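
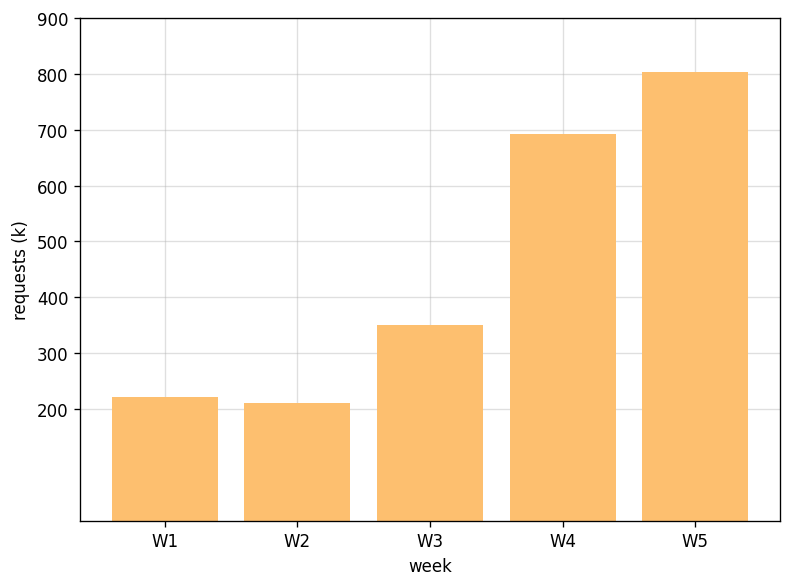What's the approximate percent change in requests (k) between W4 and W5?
≈ +14.3%

W4 ≈ 700, W5 ≈ 800; (800 − 700) / 700 ≈ +14.3%.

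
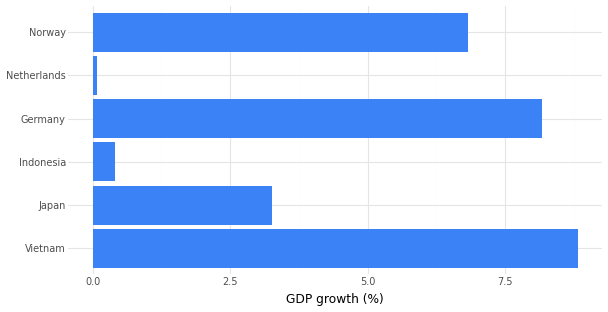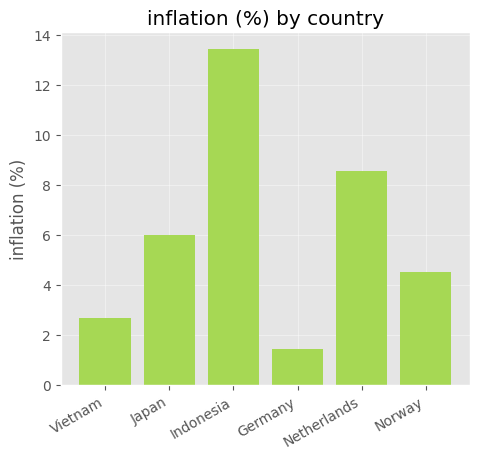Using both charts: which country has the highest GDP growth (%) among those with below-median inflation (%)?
Vietnam

Chart 2 median inflation (%) ≈ 6; below-median countries: Vietnam, Germany, Norway. Among those, Vietnam has the highest GDP growth (%) (≈ 9).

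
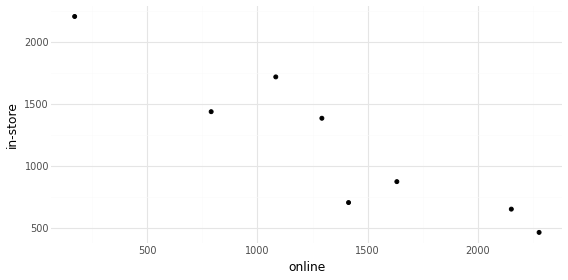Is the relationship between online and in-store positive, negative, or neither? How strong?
Points are negatively correlated; strong (|r| ≈ 0.9).

negative, strong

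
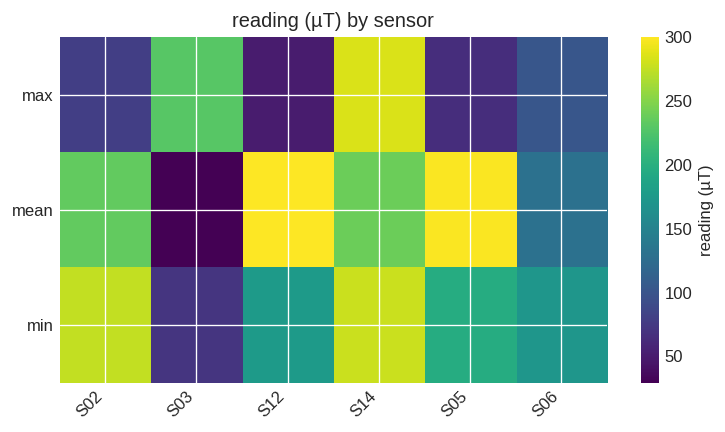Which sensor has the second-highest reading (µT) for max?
S03

Top 3 for max: S14 ≈ 275, S03 ≈ 225, S06 ≈ 100.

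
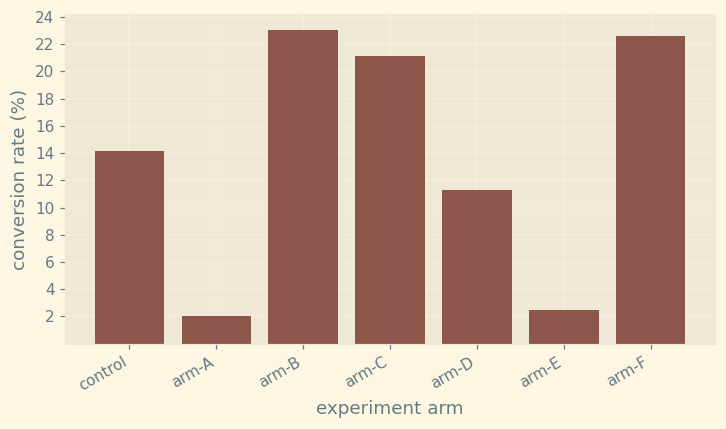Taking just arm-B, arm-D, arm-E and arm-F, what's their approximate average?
(24 + 12 + 2 + 22) / 4 ≈ 15.

≈ 15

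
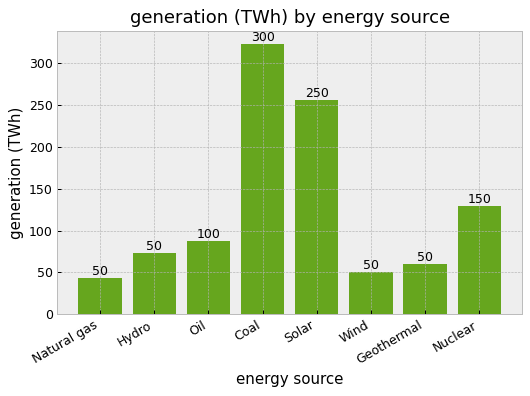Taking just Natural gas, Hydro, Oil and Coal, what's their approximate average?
≈ 125

(50 + 50 + 100 + 300) / 4 ≈ 125.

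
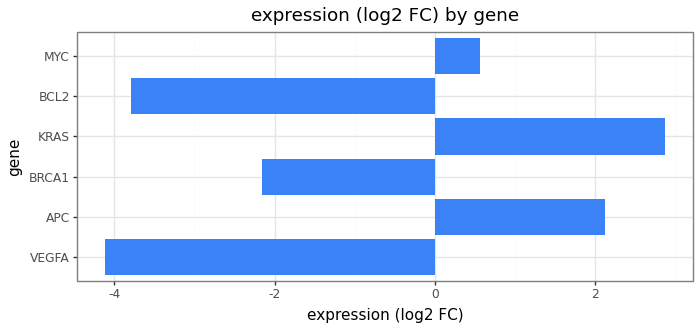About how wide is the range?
≈ 7

Max KRAS ≈ 3, min VEGFA ≈ -4; range ≈ 7.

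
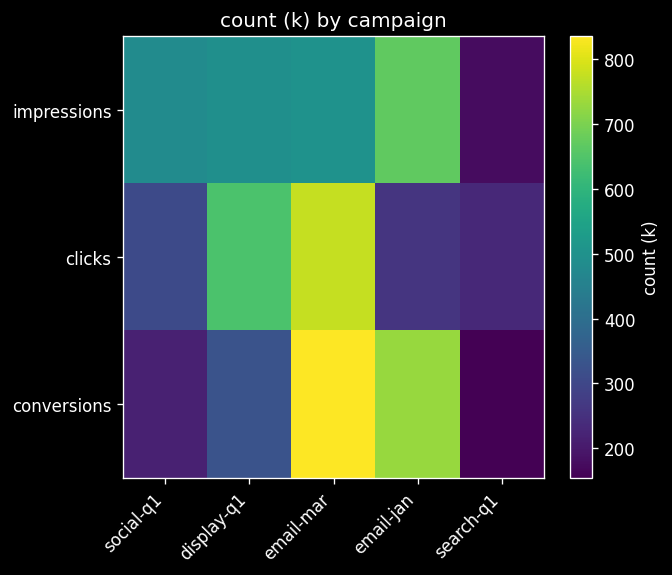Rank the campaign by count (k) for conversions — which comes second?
email-jan

Top 3 for conversions: email-mar ≈ 800, email-jan ≈ 700, display-q1 ≈ 300.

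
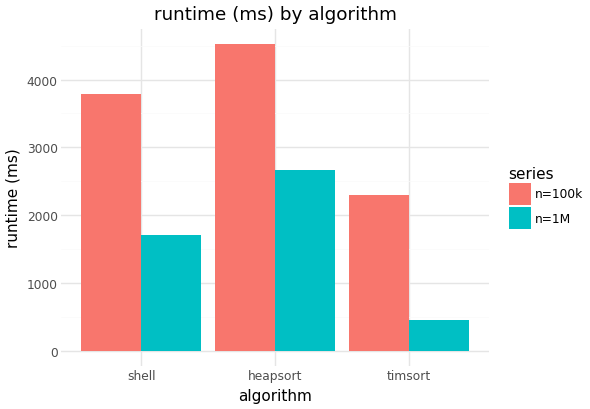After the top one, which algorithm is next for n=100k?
Top 3 for n=100k: heapsort ≈ 4500, shell ≈ 4000, timsort ≈ 2500.

shell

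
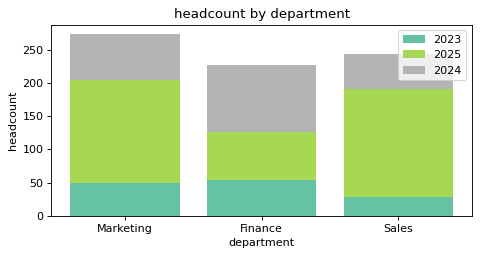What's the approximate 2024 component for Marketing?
2024 top ≈ 275, bottom ≈ 200; segment ≈ 75.

≈ 75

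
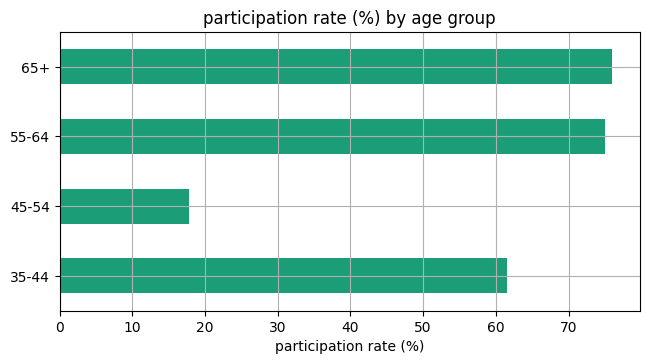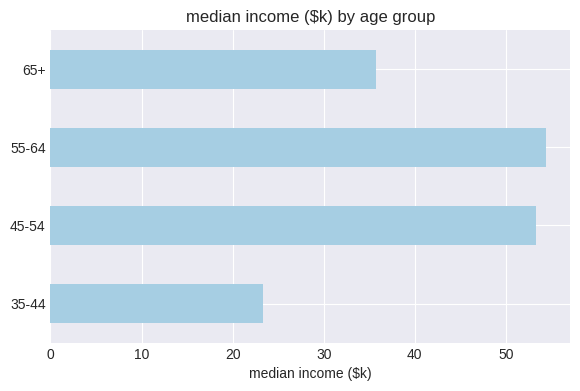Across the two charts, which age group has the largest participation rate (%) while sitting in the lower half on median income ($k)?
65+

Chart 2 median median income ($k) ≈ 45; below-median age groups: 35-44, 65+. Among those, 65+ has the highest participation rate (%) (≈ 80).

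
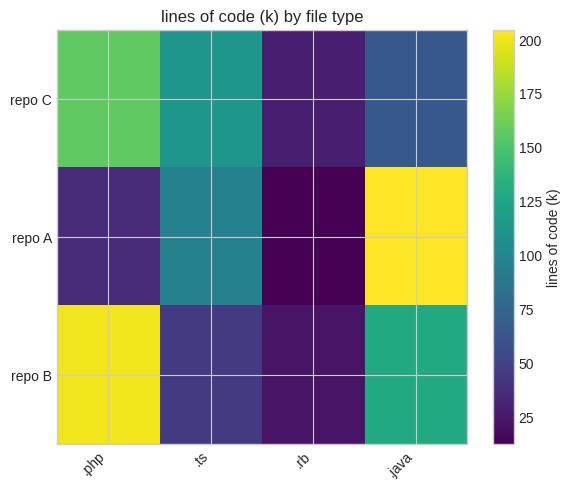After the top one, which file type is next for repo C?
Top 3 for repo C: .php ≈ 160, .ts ≈ 120, .java ≈ 60.

.ts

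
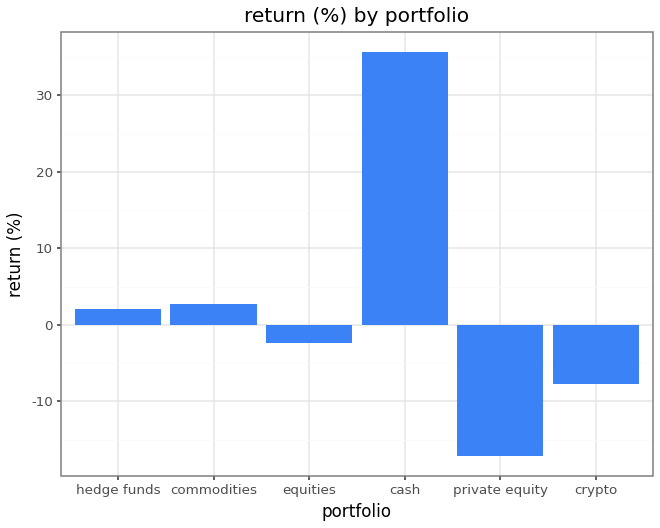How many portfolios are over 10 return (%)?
1

Above 10: cash.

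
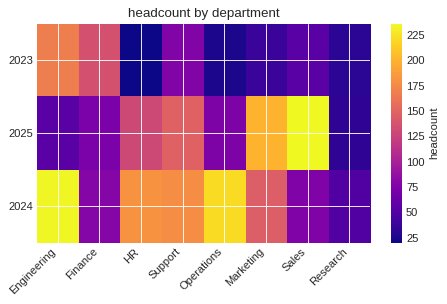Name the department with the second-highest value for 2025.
Marketing

Top 3 for 2025: Sales ≈ 240, Marketing ≈ 200, Support ≈ 140.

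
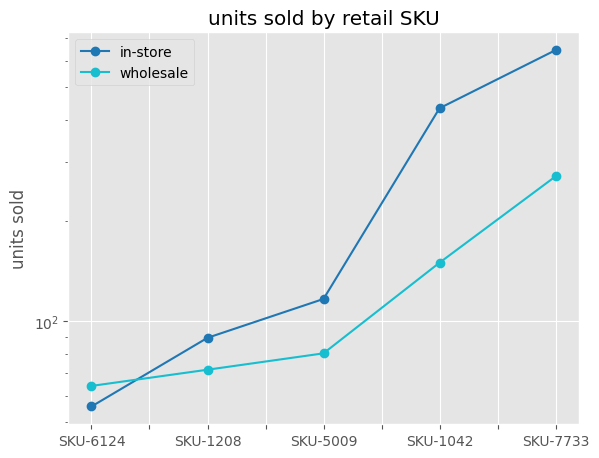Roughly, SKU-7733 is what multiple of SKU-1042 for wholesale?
≈ 1.67×

SKU-7733 ≈ 250, SKU-1042 ≈ 150; 250/150 ≈ 1.67.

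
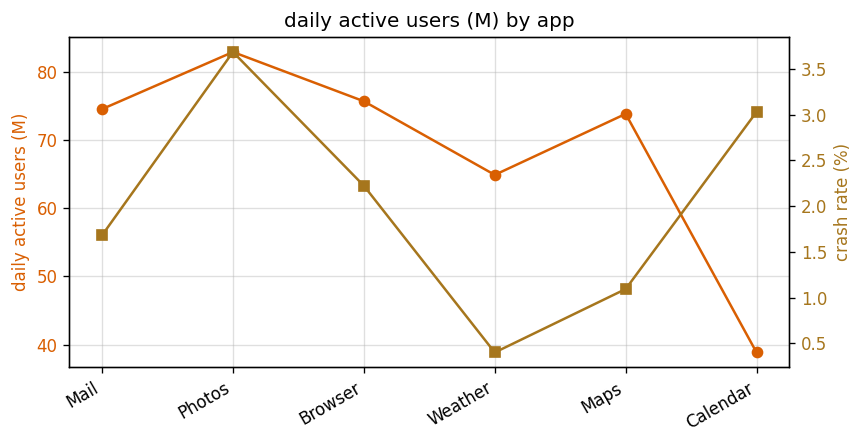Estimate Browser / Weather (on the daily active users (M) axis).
≈ 1.15×

Browser ≈ 75, Weather ≈ 65; 75/65 ≈ 1.15.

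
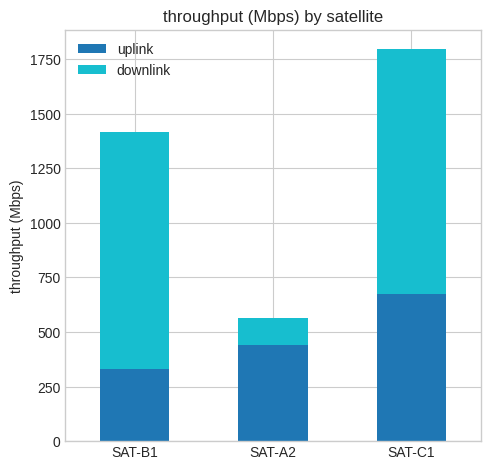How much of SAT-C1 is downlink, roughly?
downlink top ≈ 1800, bottom ≈ 600; segment ≈ 1200.

≈ 1200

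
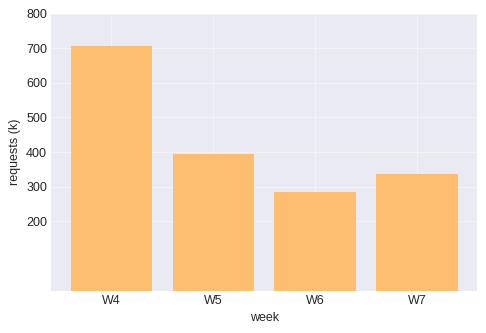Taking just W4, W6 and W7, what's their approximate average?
≈ 433

(700 + 300 + 300) / 3 ≈ 433.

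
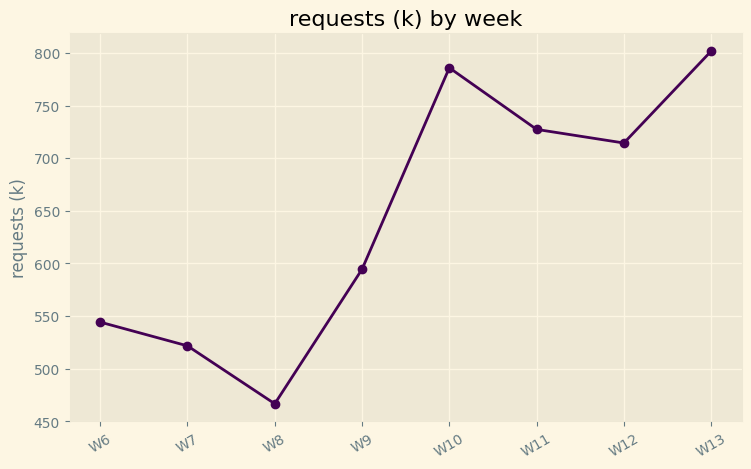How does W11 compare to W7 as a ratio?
W11 ≈ 750, W7 ≈ 500; 750/500 ≈ 1.5.

≈ 1.5×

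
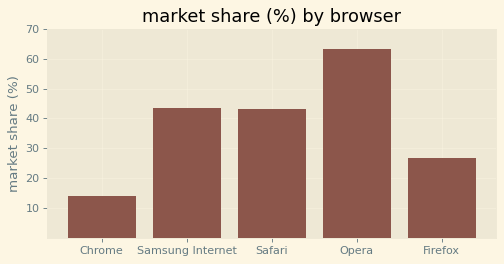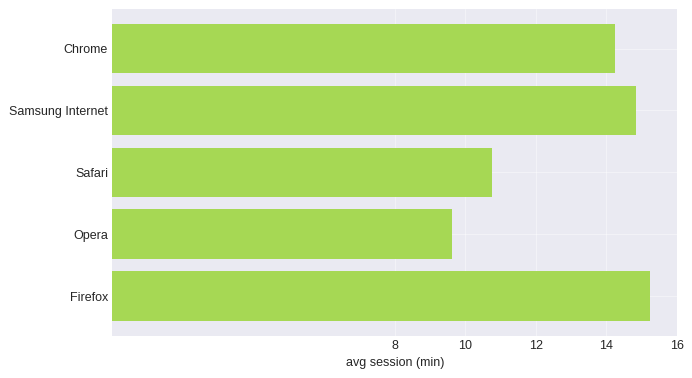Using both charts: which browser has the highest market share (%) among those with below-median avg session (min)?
Opera

Chart 2 median avg session (min) ≈ 14; below-median browsers: Safari, Opera. Among those, Opera has the highest market share (%) (≈ 60).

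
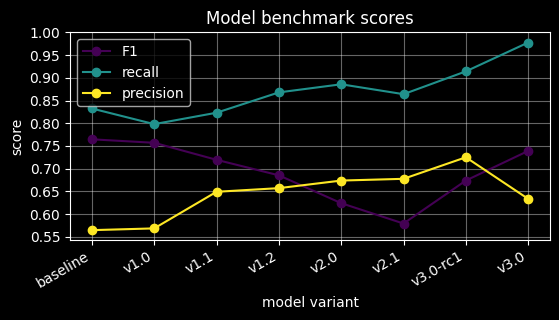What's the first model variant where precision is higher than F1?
v2.0

v1.2: precision ≈ 0.65 vs F1 ≈ 0.70 (not yet); v2.0: precision ≈ 0.65 vs F1 ≈ 0.60 (first crossover).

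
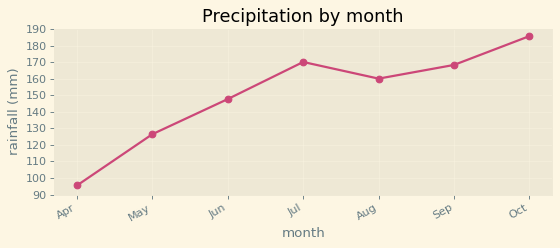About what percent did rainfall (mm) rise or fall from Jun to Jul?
≈ +13.3%

Jun ≈ 150, Jul ≈ 170; (170 − 150) / 150 ≈ +13.3%.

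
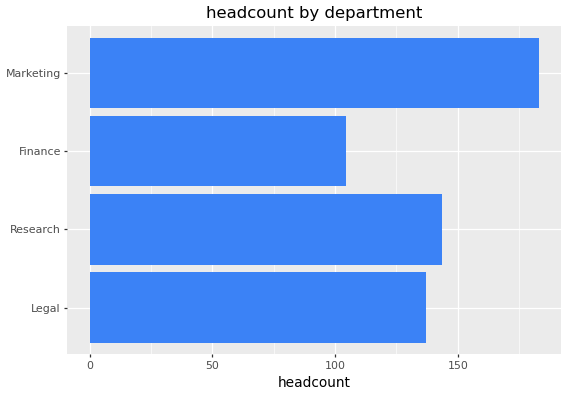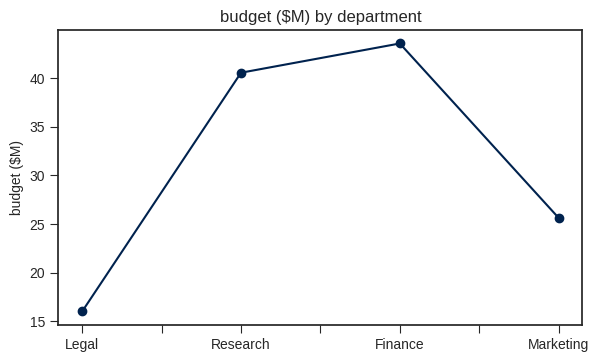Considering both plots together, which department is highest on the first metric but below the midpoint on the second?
Chart 2 median budget ($M) ≈ 35; below-median departments: Legal, Marketing. Among those, Marketing has the highest headcount (≈ 180).

Marketing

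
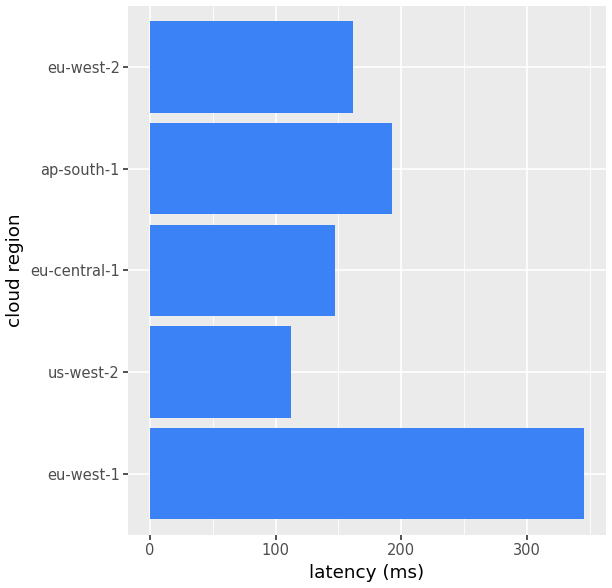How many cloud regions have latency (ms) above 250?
Above 250: eu-west-1.

1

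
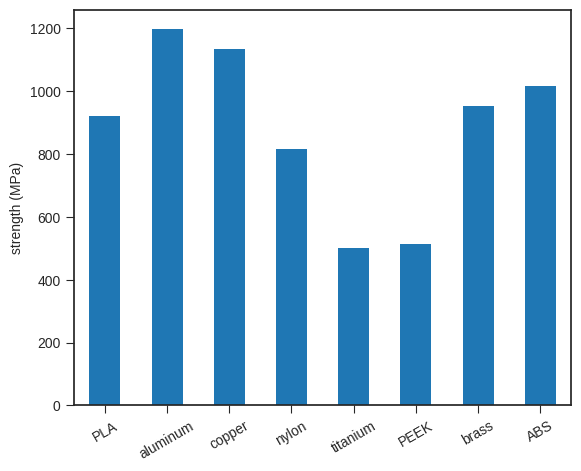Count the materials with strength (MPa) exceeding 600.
Above 600: PLA, aluminum, copper, nylon, brass, ABS.

6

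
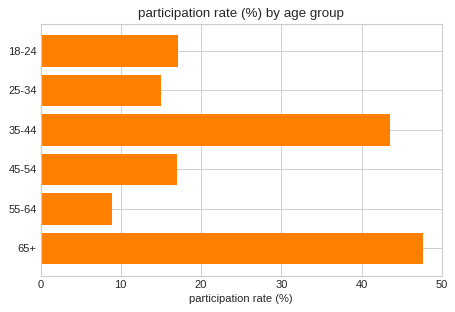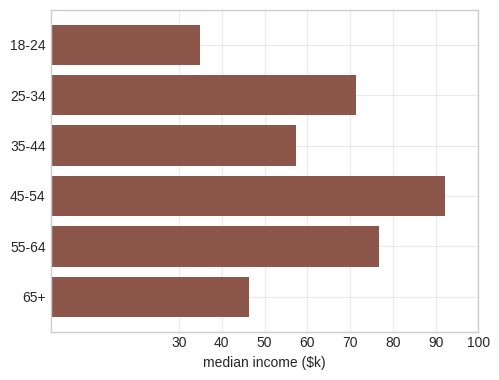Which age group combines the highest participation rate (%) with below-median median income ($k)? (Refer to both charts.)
Chart 2 median median income ($k) ≈ 60; below-median age groups: 18-24, 35-44, 65+. Among those, 65+ has the highest participation rate (%) (≈ 50).

65+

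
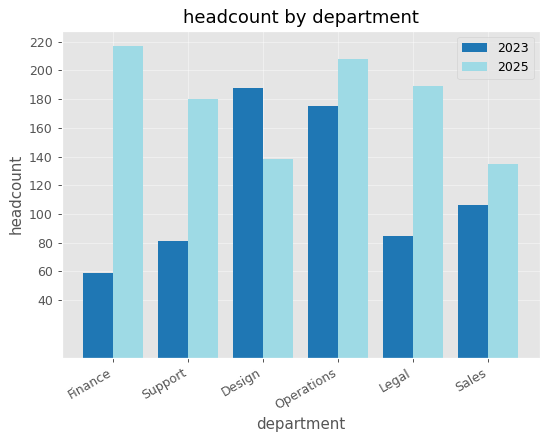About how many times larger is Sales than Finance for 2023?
Sales ≈ 100, Finance ≈ 60; 100/60 ≈ 1.67.

≈ 1.67×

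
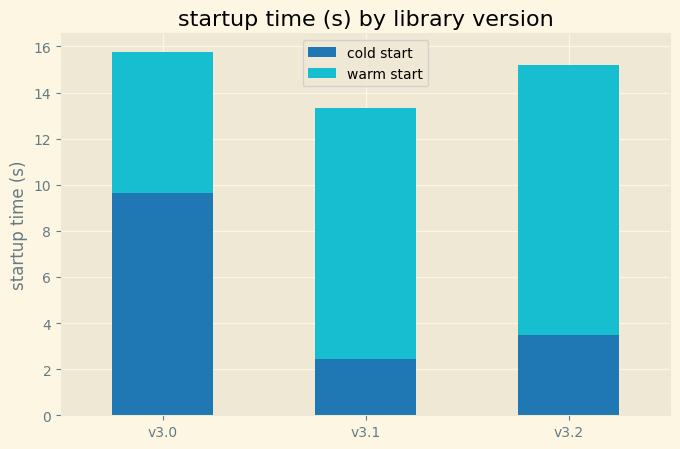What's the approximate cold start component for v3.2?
cold start top ≈ 4, bottom ≈ 0; segment ≈ 4.

≈ 4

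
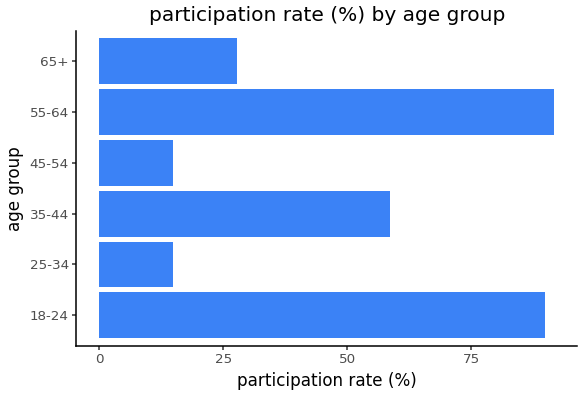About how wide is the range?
Max 55-64 ≈ 90, min 45-54 ≈ 10; range ≈ 80.

≈ 80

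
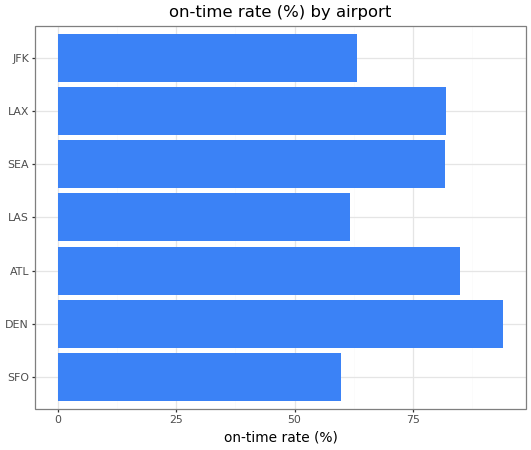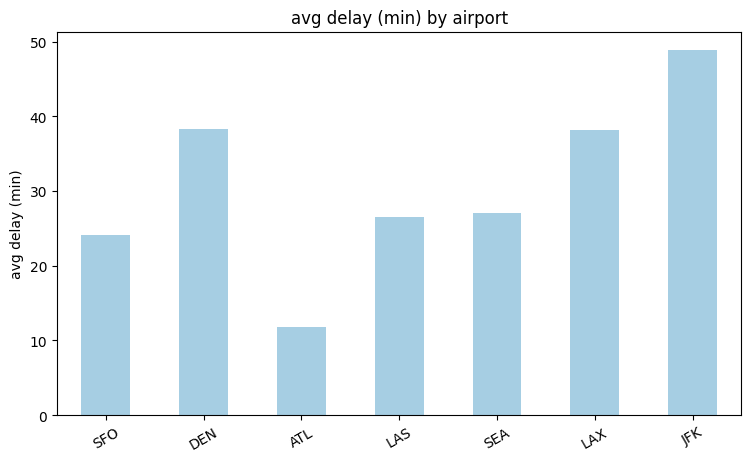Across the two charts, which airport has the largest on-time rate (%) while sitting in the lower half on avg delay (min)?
ATL

Chart 2 median avg delay (min) ≈ 25; below-median airports: SFO, ATL, LAS. Among those, ATL has the highest on-time rate (%) (≈ 80).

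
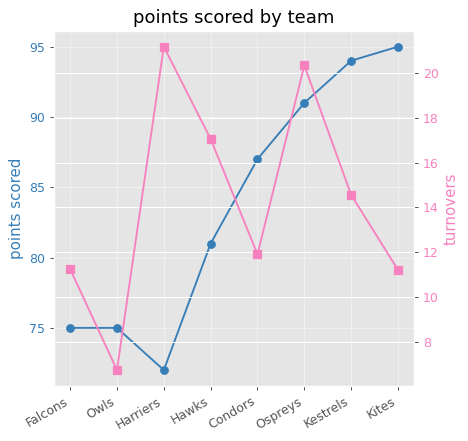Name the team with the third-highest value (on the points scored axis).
Top 4 (on the points scored axis): Kites ≈ 96, Kestrels ≈ 94, Ospreys ≈ 92, Condors ≈ 88.

Ospreys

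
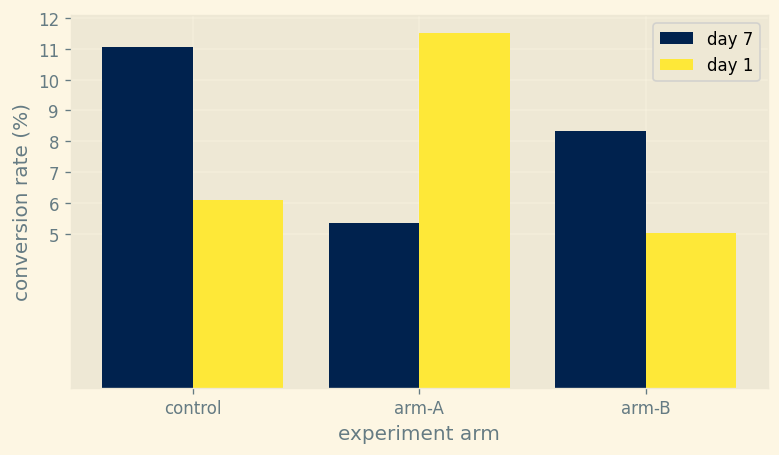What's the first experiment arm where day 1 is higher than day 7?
arm-A

control: day 1 ≈ 6 vs day 7 ≈ 11 (not yet); arm-A: day 1 ≈ 12 vs day 7 ≈ 5 (first crossover).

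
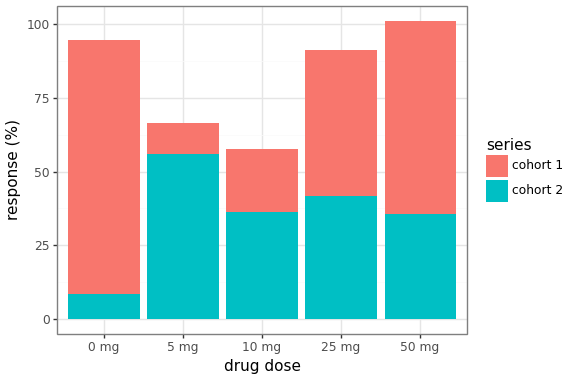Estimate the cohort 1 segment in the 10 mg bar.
≈ 20

cohort 1 top ≈ 60, bottom ≈ 40; segment ≈ 20.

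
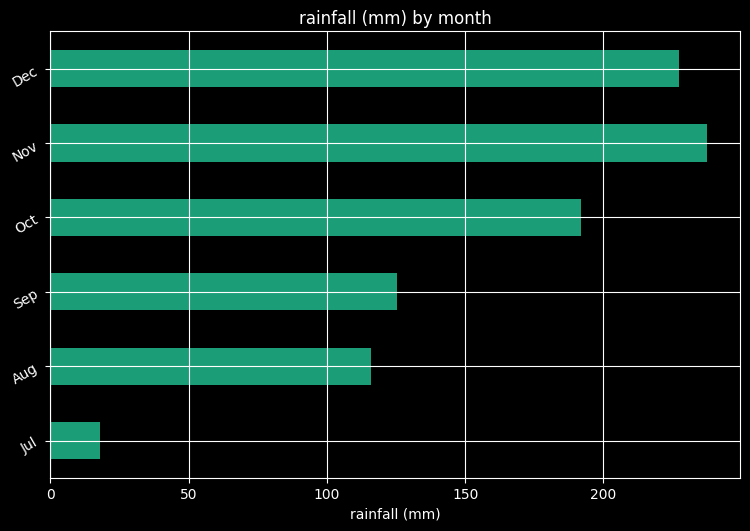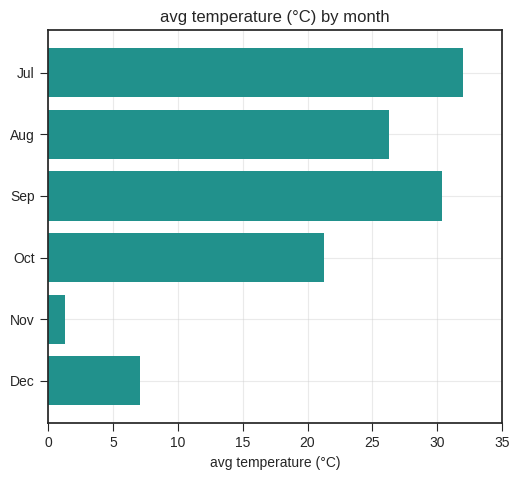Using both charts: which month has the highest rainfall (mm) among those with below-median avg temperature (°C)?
Chart 2 median avg temperature (°C) ≈ 25; below-median months: Oct, Nov, Dec. Among those, Nov has the highest rainfall (mm) (≈ 250).

Nov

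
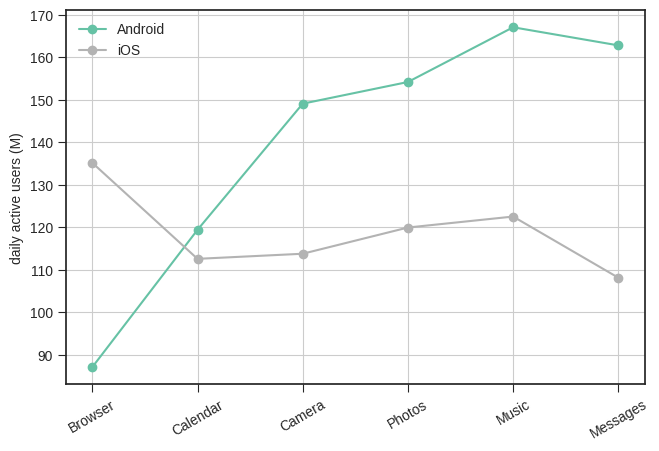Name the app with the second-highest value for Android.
Top 3 for Android: Music ≈ 170, Messages ≈ 160, Photos ≈ 150.

Messages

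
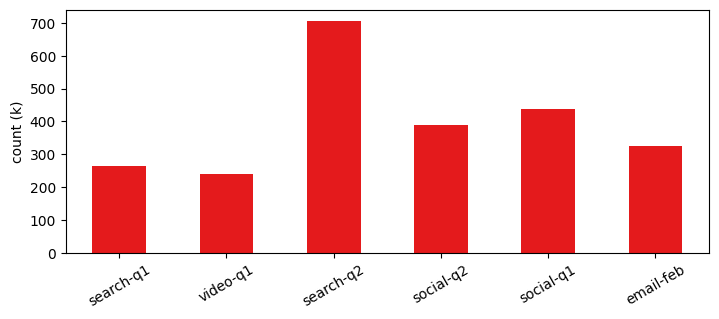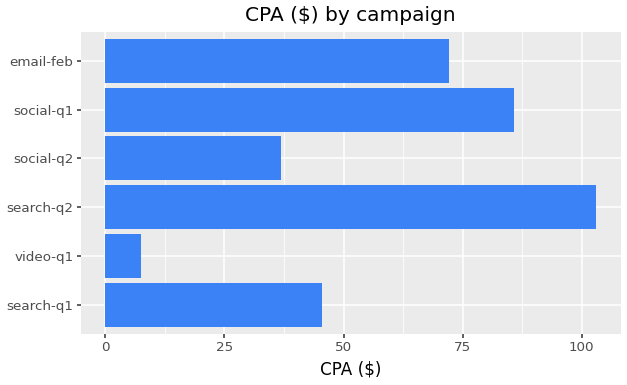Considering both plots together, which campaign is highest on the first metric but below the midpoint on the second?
social-q2

Chart 2 median CPA ($) ≈ 60; below-median campaigns: search-q1, video-q1, social-q2. Among those, social-q2 has the highest count (k) (≈ 400).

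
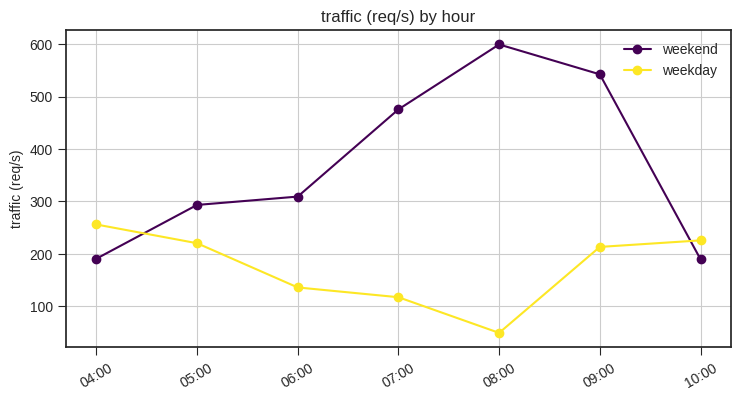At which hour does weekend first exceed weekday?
05:00

04:00: weekend ≈ 200 vs weekday ≈ 250 (not yet); 05:00: weekend ≈ 300 vs weekday ≈ 200 (first crossover).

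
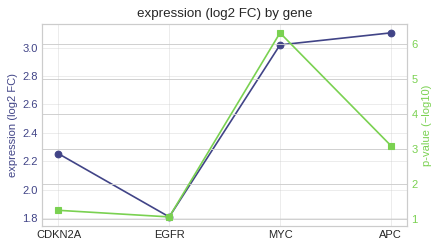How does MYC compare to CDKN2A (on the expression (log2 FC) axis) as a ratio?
≈ 1.36×

MYC ≈ 3.0, CDKN2A ≈ 2.2; 3.0/2.2 ≈ 1.36.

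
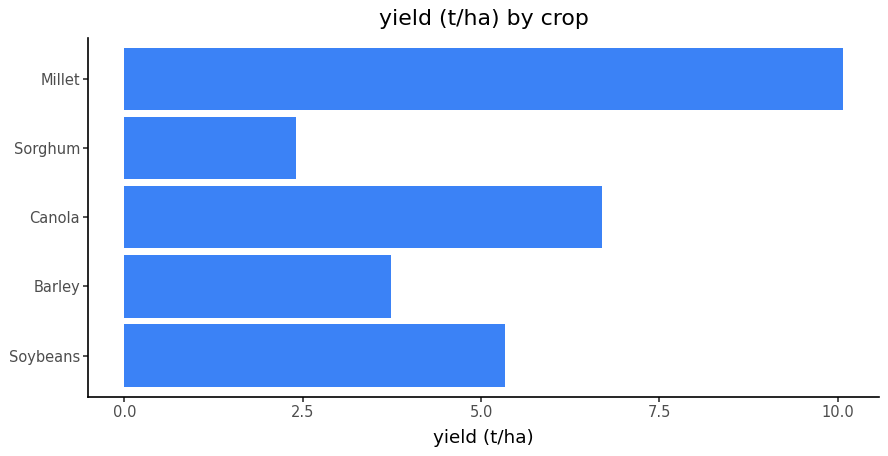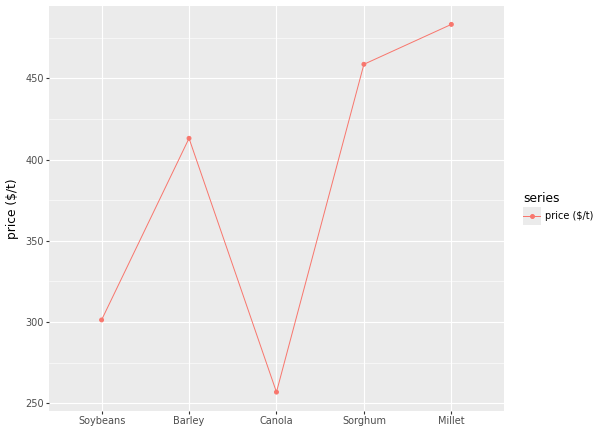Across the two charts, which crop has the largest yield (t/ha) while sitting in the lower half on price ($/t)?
Canola

Chart 2 median price ($/t) ≈ 400; below-median crops: Soybeans, Canola. Among those, Canola has the highest yield (t/ha) (≈ 7).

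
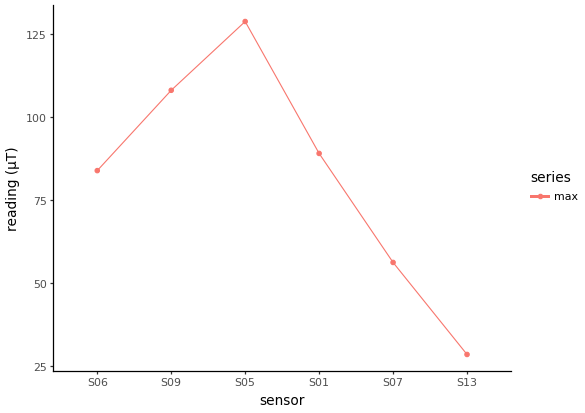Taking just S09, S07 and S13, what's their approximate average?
≈ 67

(110 + 60 + 30) / 3 ≈ 67.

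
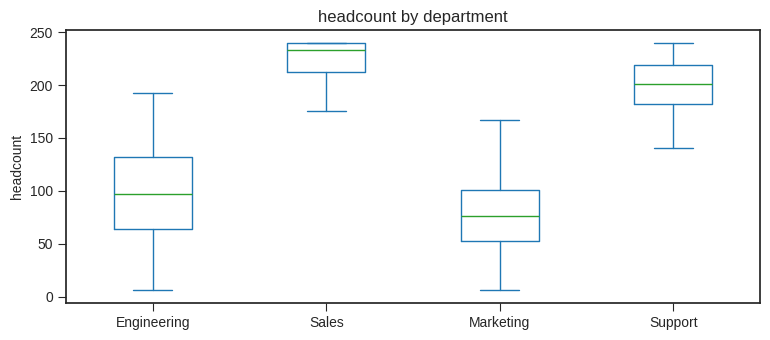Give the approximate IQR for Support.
Q3 ≈ 220, Q1 ≈ 180; IQR ≈ 40.

≈ 40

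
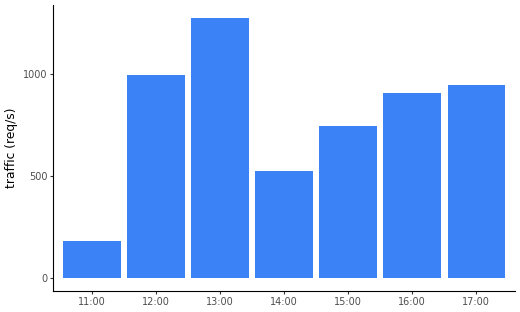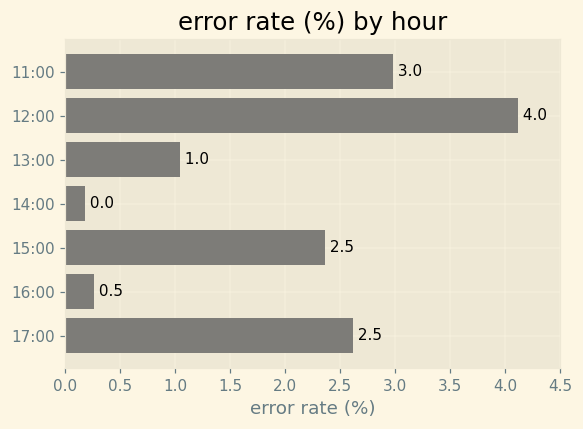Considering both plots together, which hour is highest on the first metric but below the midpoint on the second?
Chart 2 median error rate (%) ≈ 2.5; below-median hours: 13:00, 14:00, 16:00. Among those, 13:00 has the highest traffic (req/s) (≈ 1200).

13:00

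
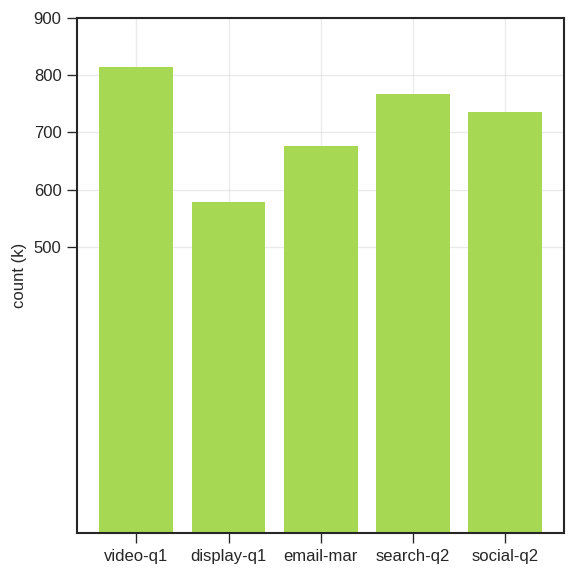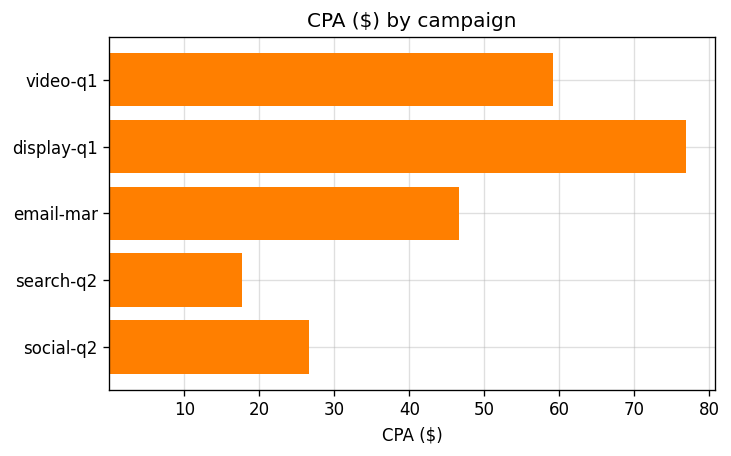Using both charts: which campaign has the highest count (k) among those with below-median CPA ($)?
search-q2

Chart 2 median CPA ($) ≈ 50; below-median campaigns: search-q2, social-q2. Among those, search-q2 has the highest count (k) (≈ 800).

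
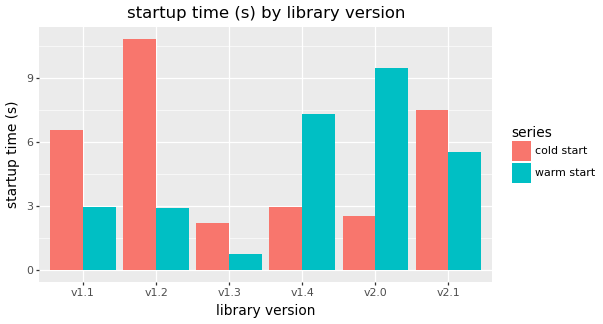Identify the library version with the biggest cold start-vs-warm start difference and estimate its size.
v1.2, ≈ 8 s

v1.2: cold start ≈ 11, warm start ≈ 3 → gap ≈ 8. Next-largest (v2.0) is only ≈ 6.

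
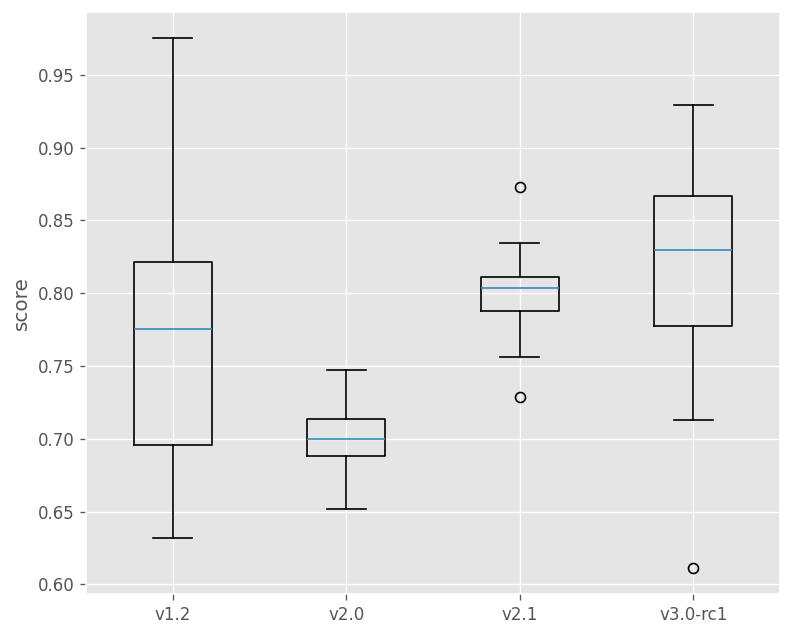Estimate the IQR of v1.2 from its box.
Q3 ≈ 0.82, Q1 ≈ 0.70; IQR ≈ 0.12.

≈ 0.12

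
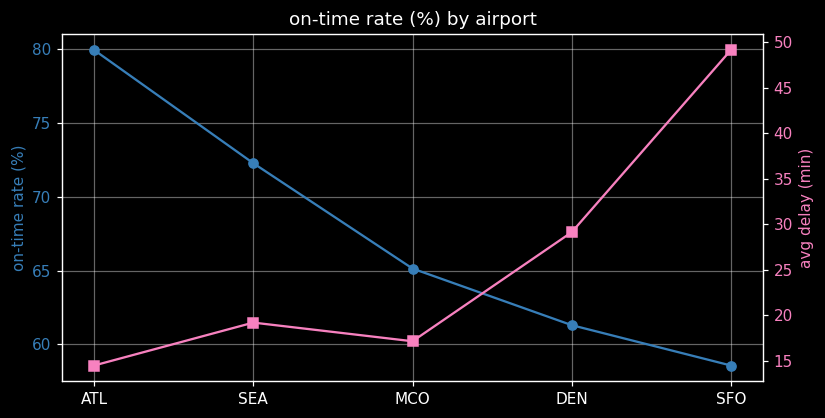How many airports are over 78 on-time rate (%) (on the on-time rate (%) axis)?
1

Above 78: ATL.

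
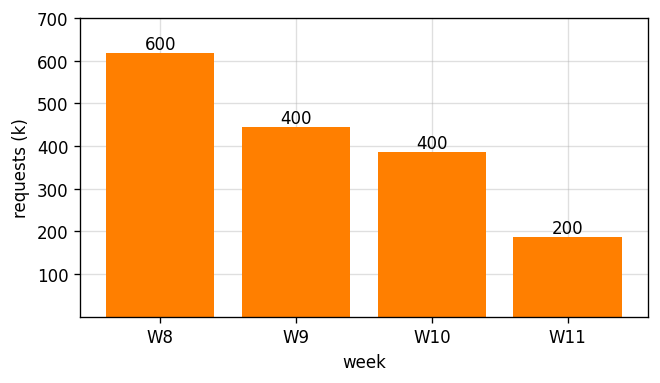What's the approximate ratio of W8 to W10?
≈ 1.5×

W8 ≈ 600, W10 ≈ 400; 600/400 ≈ 1.5.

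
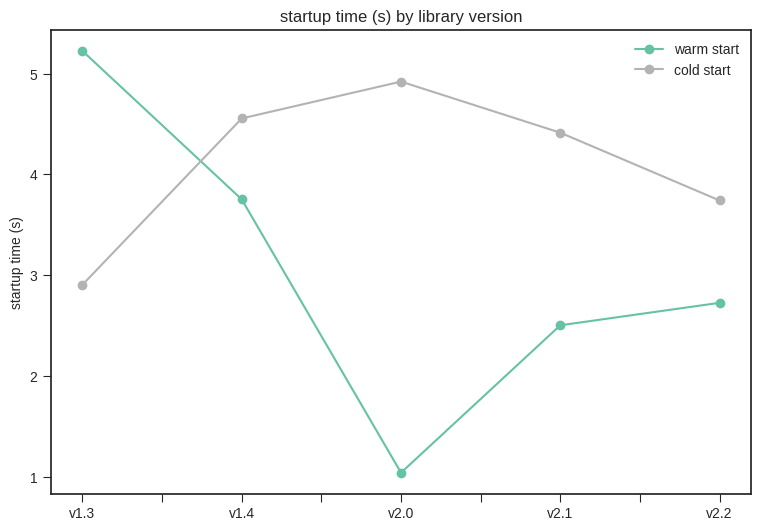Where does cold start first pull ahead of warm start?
v1.3: cold start ≈ 3.0 vs warm start ≈ 5.0 (not yet); v1.4: cold start ≈ 4.5 vs warm start ≈ 4.0 (first crossover).

v1.4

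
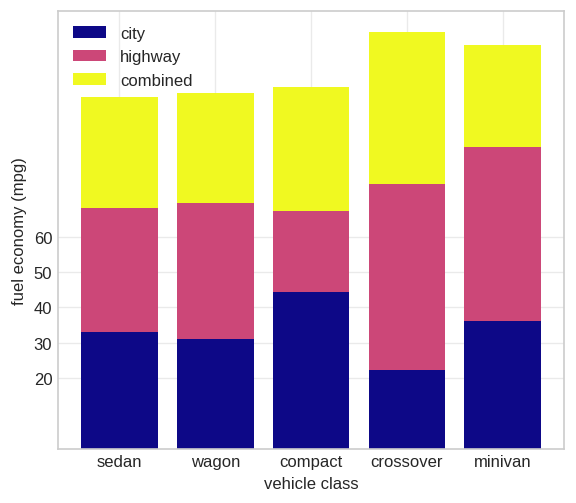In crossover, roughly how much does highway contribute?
≈ 60

highway top ≈ 80, bottom ≈ 20; segment ≈ 60.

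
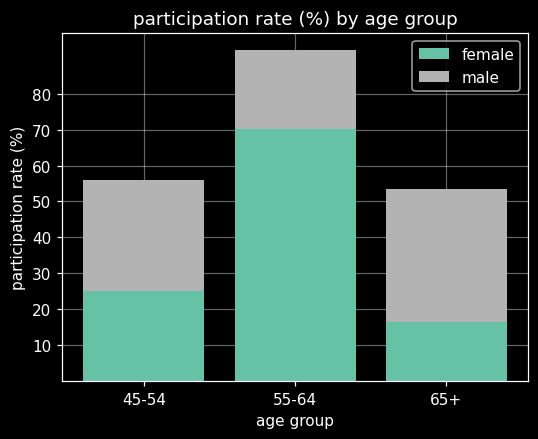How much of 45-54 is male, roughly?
male top ≈ 60, bottom ≈ 30; segment ≈ 30.

≈ 30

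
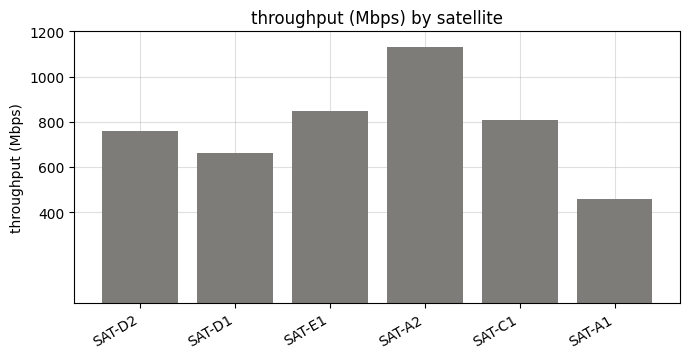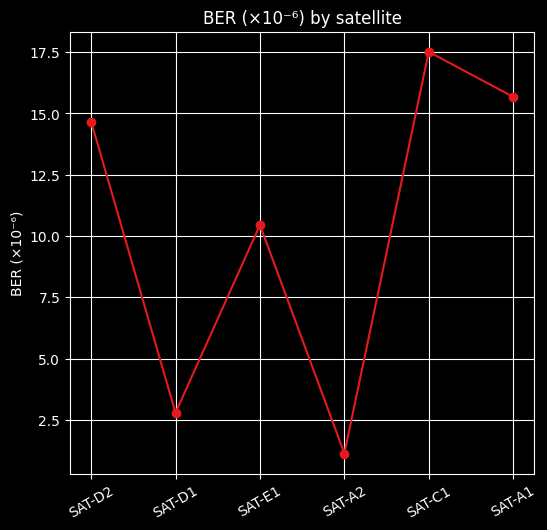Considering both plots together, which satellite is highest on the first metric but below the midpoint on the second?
SAT-A2

Chart 2 median BER (×10⁻⁶) ≈ 12; below-median satellites: SAT-D1, SAT-E1, SAT-A2. Among those, SAT-A2 has the highest throughput (Mbps) (≈ 1200).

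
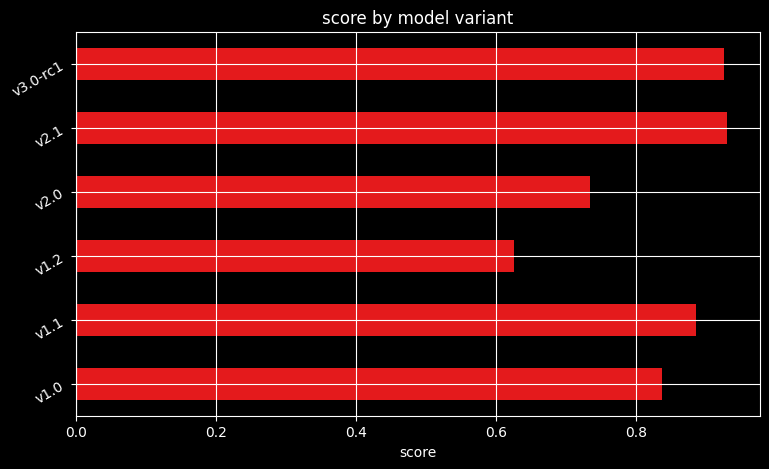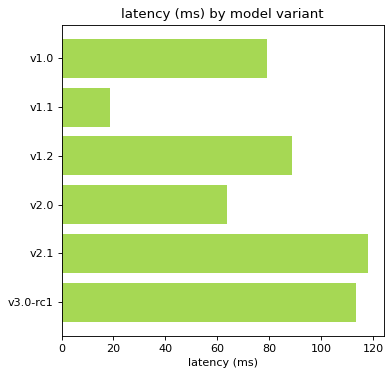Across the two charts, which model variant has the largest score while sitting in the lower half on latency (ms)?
v1.1

Chart 2 median latency (ms) ≈ 80; below-median model variants: v1.0, v1.1, v2.0. Among those, v1.1 has the highest score (≈ 0.9).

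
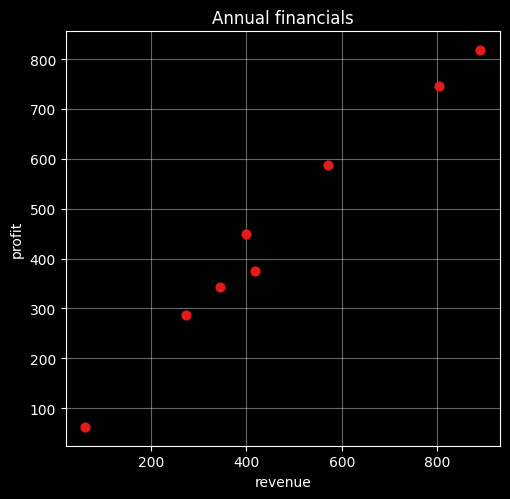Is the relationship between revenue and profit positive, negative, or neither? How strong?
Points are positively correlated; strong (|r| ≈ 1.0).

positive, strong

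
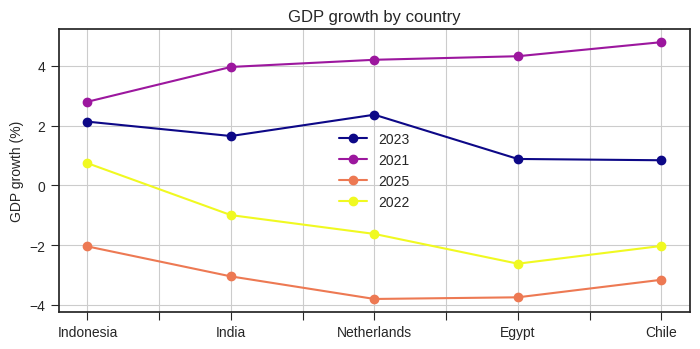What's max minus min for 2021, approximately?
≈ 2

Max Chile ≈ 5, min Indonesia ≈ 3; range ≈ 2.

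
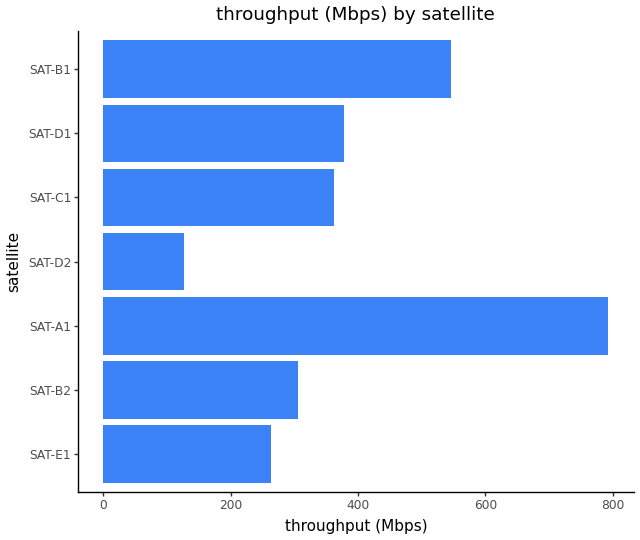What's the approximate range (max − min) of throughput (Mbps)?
≈ 700

Max SAT-A1 ≈ 800, min SAT-D2 ≈ 100; range ≈ 700.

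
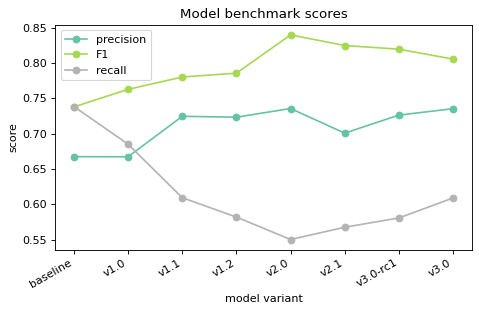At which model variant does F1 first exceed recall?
v1.0

baseline: F1 ≈ 0.75 vs recall ≈ 0.75 (not yet); v1.0: F1 ≈ 0.75 vs recall ≈ 0.70 (first crossover).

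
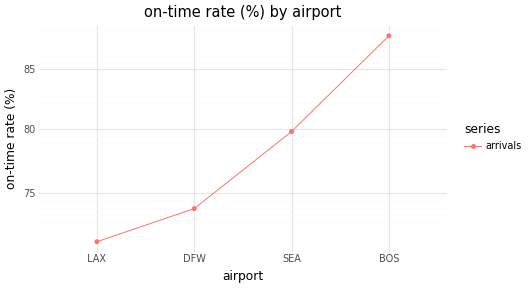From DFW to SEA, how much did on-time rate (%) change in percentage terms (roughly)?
DFW ≈ 74, SEA ≈ 80; (80 − 74) / 74 ≈ +8.1%.

≈ +8.1%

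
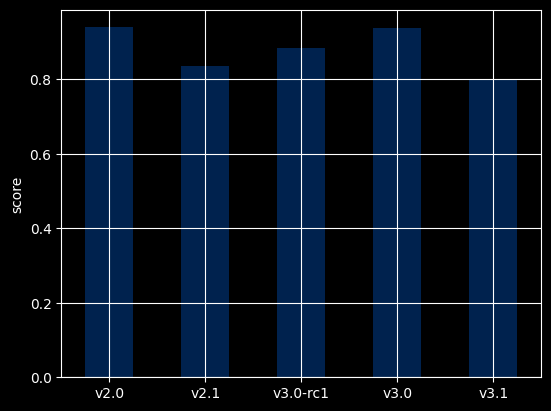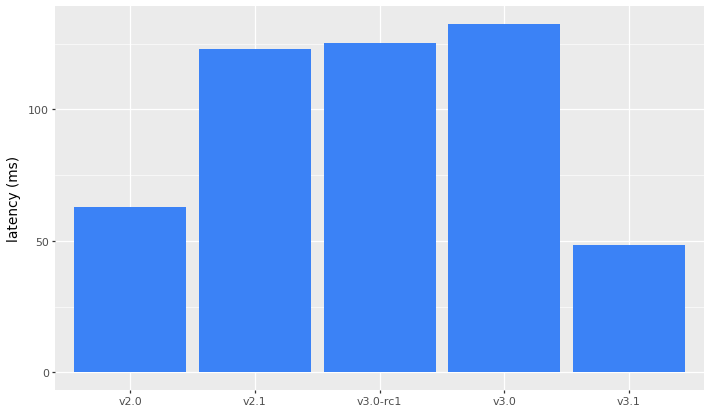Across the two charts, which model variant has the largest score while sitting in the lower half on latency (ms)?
v2.0

Chart 2 median latency (ms) ≈ 120; below-median model variants: v2.0, v3.1. Among those, v2.0 has the highest score (≈ 0.9).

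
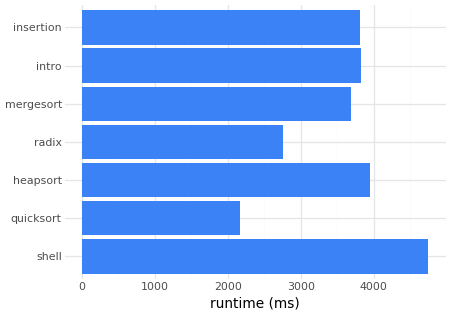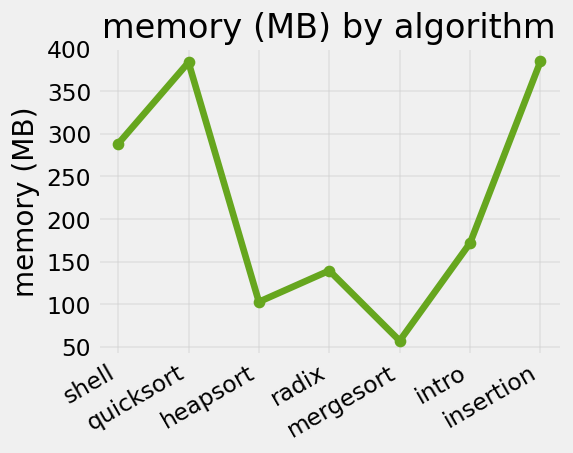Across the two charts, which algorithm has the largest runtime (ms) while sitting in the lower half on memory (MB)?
Chart 2 median memory (MB) ≈ 150; below-median algorithms: heapsort, radix, mergesort. Among those, heapsort has the highest runtime (ms) (≈ 4000).

heapsort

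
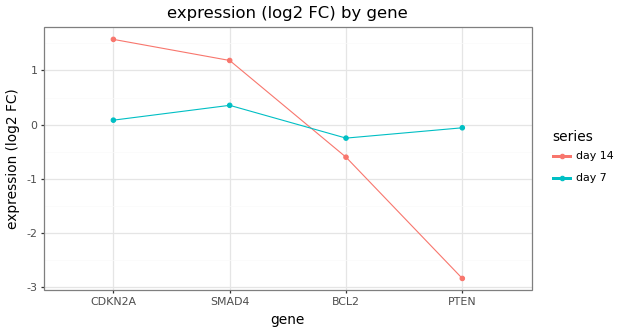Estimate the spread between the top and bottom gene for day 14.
Max CDKN2A ≈ 1.5, min PTEN ≈ -3.0; range ≈ 4.5.

≈ 4.5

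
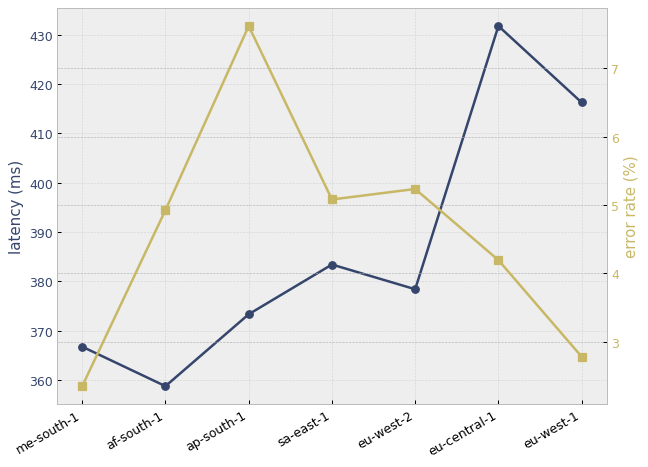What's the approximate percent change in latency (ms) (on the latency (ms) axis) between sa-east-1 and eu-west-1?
≈ +10.5%

sa-east-1 ≈ 380, eu-west-1 ≈ 420; (420 − 380) / 380 ≈ +10.5%.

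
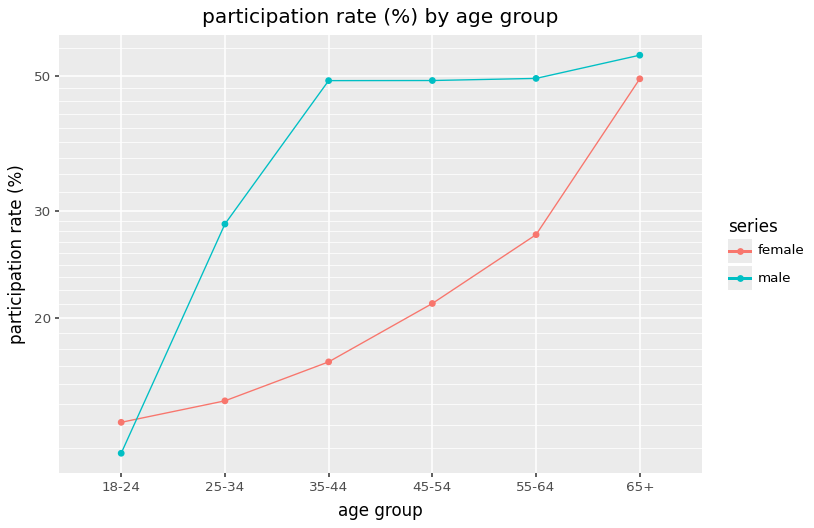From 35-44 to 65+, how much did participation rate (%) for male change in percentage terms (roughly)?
35-44 ≈ 50, 65+ ≈ 55; (55 − 50) / 50 ≈ +10%.

≈ +10%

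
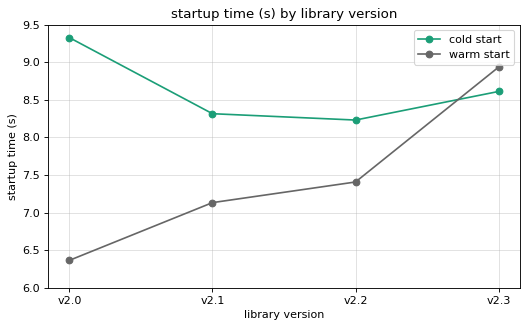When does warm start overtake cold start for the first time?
v2.3

v2.2: warm start ≈ 7.5 vs cold start ≈ 8.0 (not yet); v2.3: warm start ≈ 9.0 vs cold start ≈ 8.5 (first crossover).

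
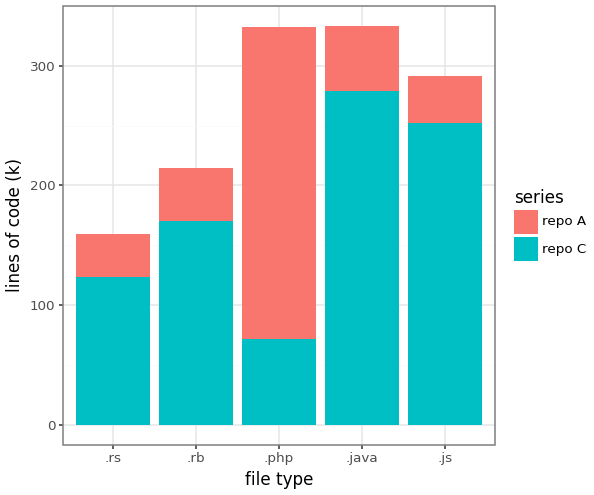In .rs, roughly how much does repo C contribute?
≈ 100

repo C top ≈ 100, bottom ≈ 0; segment ≈ 100.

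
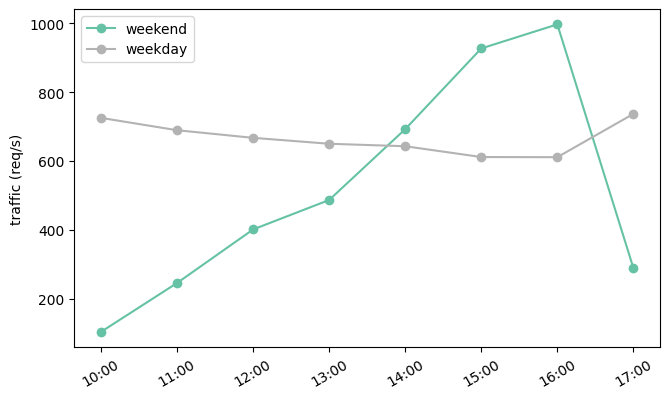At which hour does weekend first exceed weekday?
13:00: weekend ≈ 500 vs weekday ≈ 600 (not yet); 14:00: weekend ≈ 700 vs weekday ≈ 600 (first crossover).

14:00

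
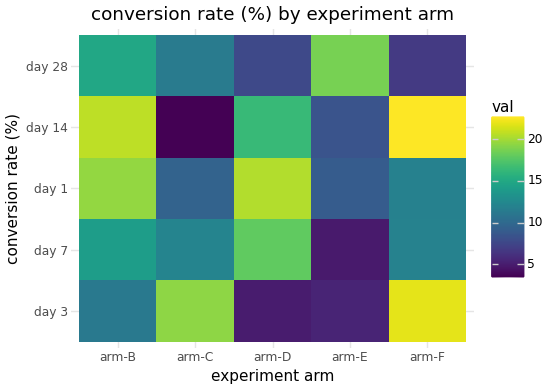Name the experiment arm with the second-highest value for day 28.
arm-B

Top 3 for day 28: arm-E ≈ 18, arm-B ≈ 14, arm-C ≈ 12.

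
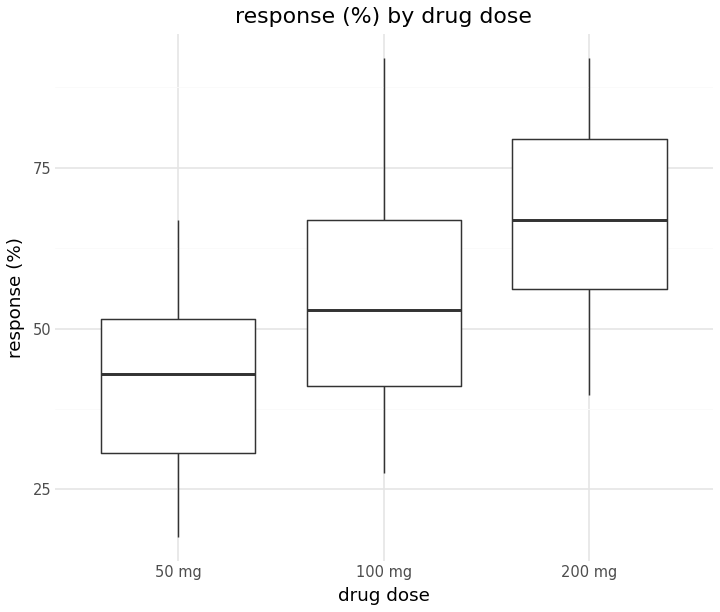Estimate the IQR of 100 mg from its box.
≈ 25

Q3 ≈ 65, Q1 ≈ 40; IQR ≈ 25.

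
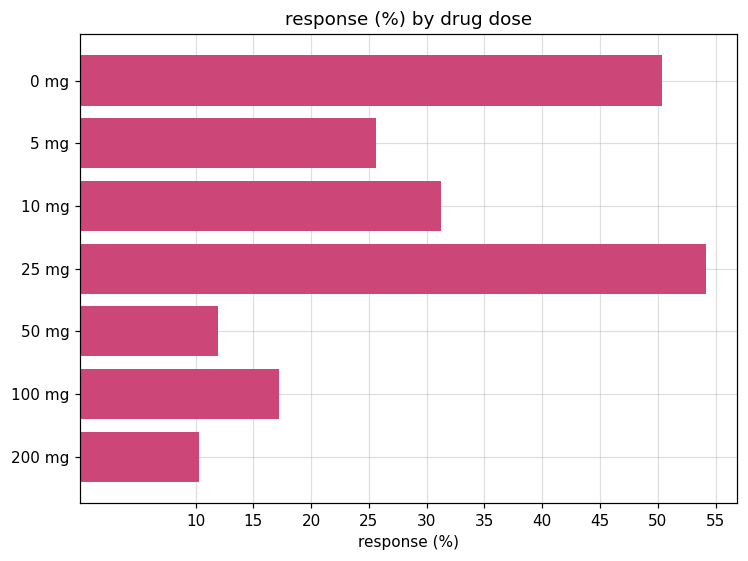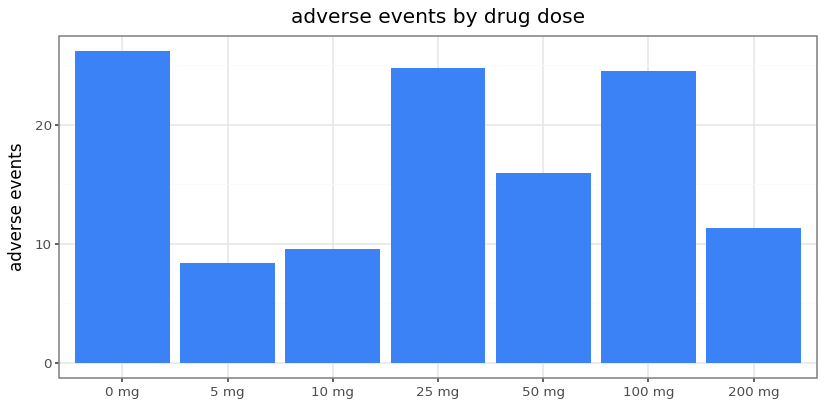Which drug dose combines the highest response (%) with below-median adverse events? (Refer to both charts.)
10 mg

Chart 2 median adverse events ≈ 15; below-median drug doses: 5 mg, 10 mg, 200 mg. Among those, 10 mg has the highest response (%) (≈ 30).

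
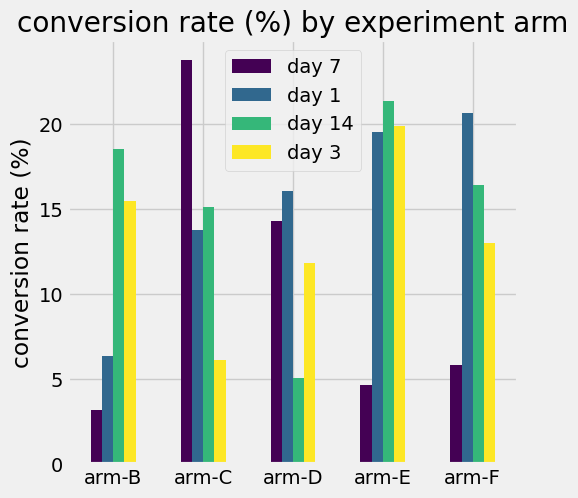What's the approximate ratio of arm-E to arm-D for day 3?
≈ 1.67×

arm-E ≈ 20, arm-D ≈ 12; 20/12 ≈ 1.67.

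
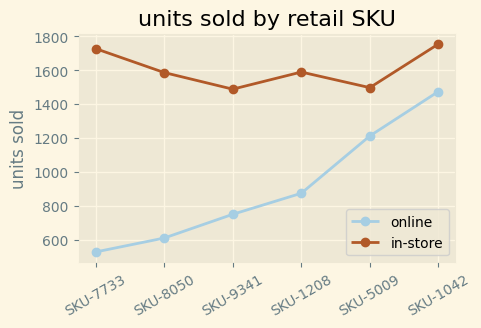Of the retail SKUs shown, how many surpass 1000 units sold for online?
Above 1000: SKU-5009, SKU-1042.

2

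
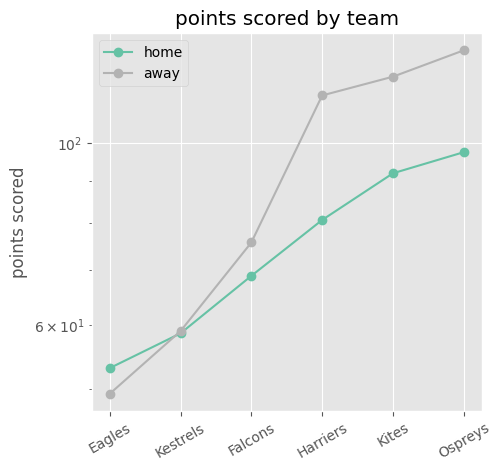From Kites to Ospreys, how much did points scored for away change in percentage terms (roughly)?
Kites ≈ 120, Ospreys ≈ 130; (130 − 120) / 120 ≈ +8.3%.

≈ +8.3%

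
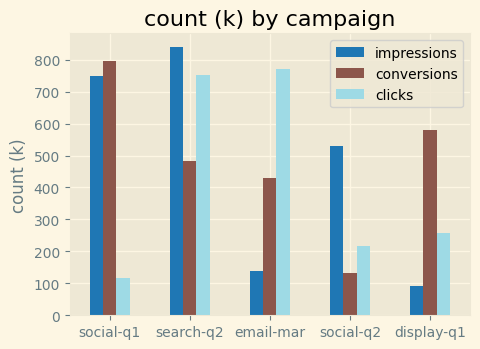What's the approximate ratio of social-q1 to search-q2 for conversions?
social-q1 ≈ 800, search-q2 ≈ 500; 800/500 ≈ 1.6.

≈ 1.6×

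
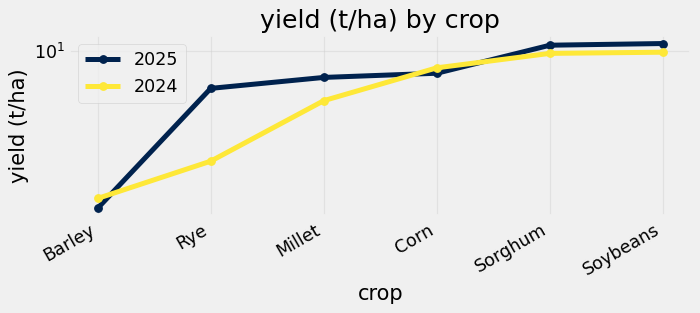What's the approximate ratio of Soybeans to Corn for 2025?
Soybeans ≈ 11, Corn ≈ 7; 11/7 ≈ 1.57.

≈ 1.57×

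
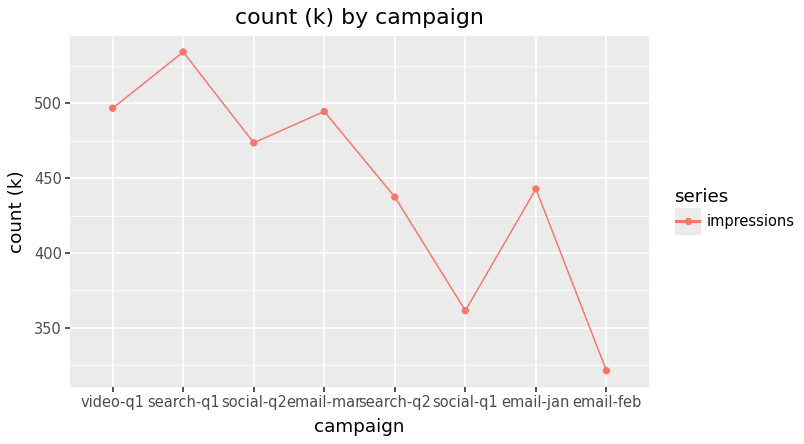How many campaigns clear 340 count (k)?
7

Above 340: video-q1, search-q1, social-q2, email-mar, search-q2, social-q1, email-jan.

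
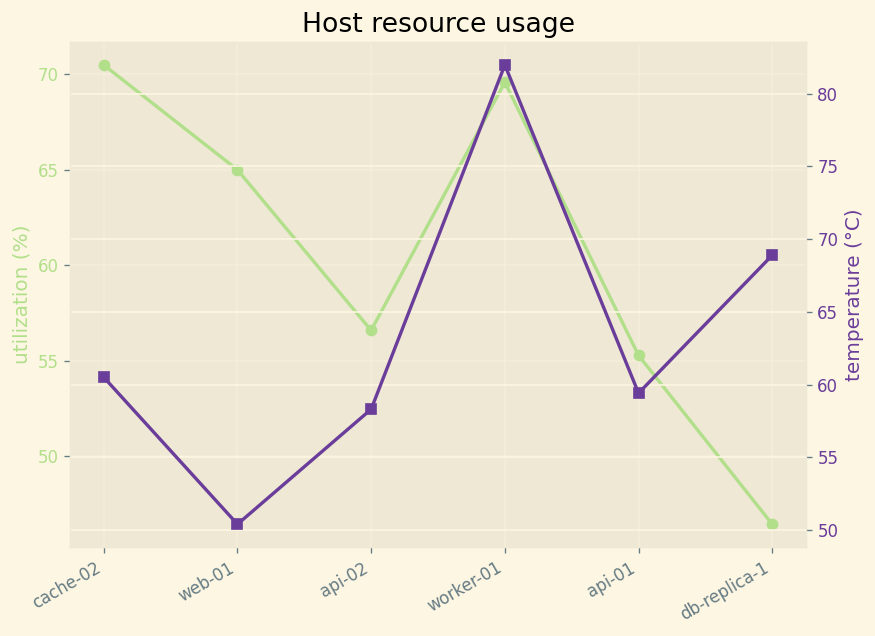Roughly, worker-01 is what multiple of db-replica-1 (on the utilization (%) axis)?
≈ 1.56×

worker-01 ≈ 70, db-replica-1 ≈ 45; 70/45 ≈ 1.56.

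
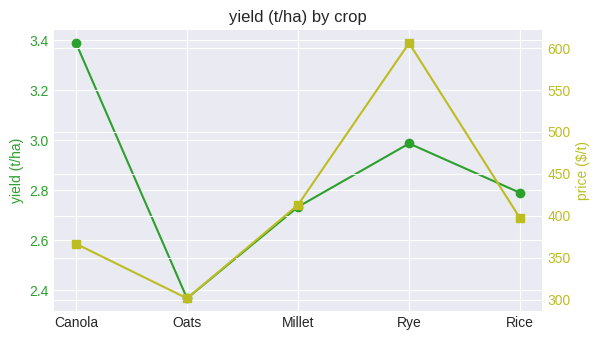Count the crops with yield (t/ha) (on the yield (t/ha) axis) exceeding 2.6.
4

Above 2.6: Canola, Millet, Rye, Rice.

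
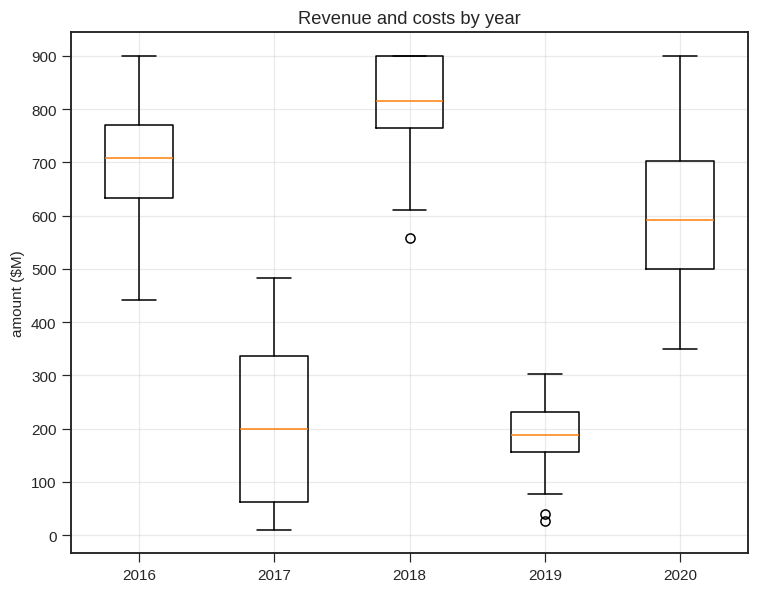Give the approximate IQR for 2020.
≈ 200

Q3 ≈ 700, Q1 ≈ 500; IQR ≈ 200.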